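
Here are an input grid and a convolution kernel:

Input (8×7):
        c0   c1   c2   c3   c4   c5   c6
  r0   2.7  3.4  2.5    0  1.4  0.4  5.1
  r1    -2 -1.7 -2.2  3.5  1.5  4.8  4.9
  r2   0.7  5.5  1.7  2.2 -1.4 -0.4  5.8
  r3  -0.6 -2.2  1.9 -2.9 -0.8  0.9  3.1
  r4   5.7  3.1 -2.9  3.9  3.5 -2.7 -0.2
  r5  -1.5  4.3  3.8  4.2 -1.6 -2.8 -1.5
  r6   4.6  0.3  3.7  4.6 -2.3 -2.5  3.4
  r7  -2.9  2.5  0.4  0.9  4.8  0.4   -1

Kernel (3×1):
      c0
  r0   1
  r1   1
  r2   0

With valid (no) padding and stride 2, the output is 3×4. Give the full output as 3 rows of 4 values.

Output[0,0]: The receptive field on the input at this output position is [2.7 / -2 / 0.7]. Elementwise product with the kernel and sum: 2.7·1 + -2·1.

0.7 0.3 2.9 10
0.1 3.6 -2.2 8.9
4.2 0.9 1.9 -1.7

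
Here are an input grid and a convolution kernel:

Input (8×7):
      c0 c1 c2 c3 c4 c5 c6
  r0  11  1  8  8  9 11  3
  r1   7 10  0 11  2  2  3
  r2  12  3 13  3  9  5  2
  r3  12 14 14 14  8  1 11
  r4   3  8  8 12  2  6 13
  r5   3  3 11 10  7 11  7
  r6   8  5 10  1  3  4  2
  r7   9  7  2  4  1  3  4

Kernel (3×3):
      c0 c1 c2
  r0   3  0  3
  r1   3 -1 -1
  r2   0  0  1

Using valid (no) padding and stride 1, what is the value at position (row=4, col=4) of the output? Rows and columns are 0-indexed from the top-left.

The receptive field on the input at this output position is [2 6 13 / 7 11 7 / 3 4 2]. Elementwise product with the kernel and sum: 2·3 + 13·3 + 7·3 + 11·-1 + 7·-1 + 2·1.

50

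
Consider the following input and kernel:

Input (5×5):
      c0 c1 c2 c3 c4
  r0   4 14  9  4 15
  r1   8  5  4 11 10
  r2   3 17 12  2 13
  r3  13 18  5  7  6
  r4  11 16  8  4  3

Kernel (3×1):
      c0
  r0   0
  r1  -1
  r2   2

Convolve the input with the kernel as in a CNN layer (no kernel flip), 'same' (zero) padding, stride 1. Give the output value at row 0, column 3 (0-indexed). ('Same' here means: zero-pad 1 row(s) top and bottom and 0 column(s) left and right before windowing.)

18

The receptive field on the zero-padded input at this output position is [0 / 4 / 11]. Elementwise product with the kernel and sum: 4·-1 + 11·2.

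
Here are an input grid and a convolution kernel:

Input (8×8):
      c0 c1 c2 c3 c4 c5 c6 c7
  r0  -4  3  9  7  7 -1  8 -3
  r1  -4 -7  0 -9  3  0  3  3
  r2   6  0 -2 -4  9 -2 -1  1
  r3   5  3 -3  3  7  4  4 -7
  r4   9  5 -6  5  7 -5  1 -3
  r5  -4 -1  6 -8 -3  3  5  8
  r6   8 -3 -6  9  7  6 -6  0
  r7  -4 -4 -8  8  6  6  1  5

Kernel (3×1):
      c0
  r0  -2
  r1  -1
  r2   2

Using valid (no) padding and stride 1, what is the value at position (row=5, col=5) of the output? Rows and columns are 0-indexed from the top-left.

0

The receptive field on the input at this output position is [3 / 6 / 6]. Elementwise product with the kernel and sum: 3·-2 + 6·-1 + 6·2.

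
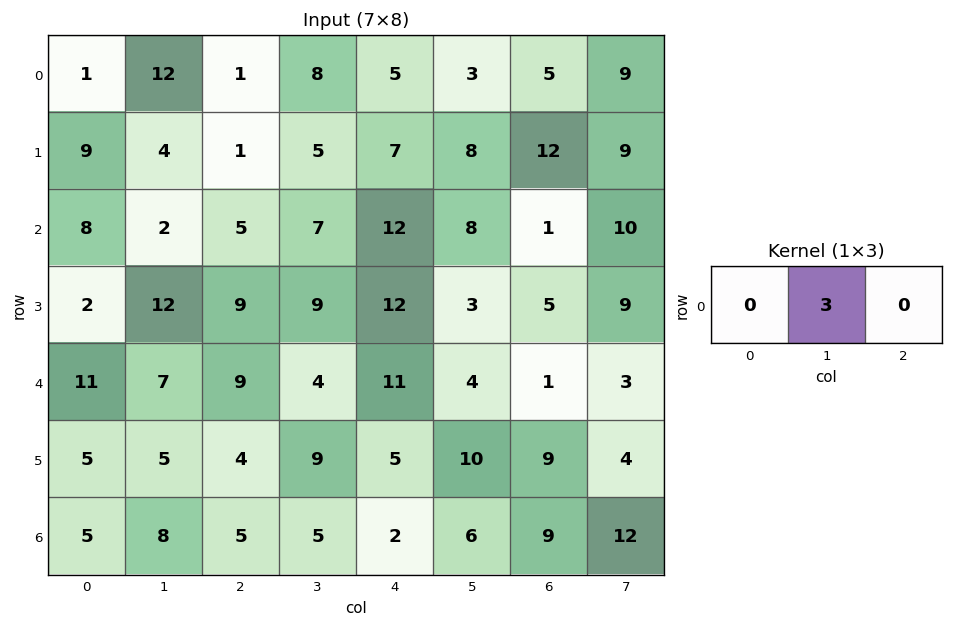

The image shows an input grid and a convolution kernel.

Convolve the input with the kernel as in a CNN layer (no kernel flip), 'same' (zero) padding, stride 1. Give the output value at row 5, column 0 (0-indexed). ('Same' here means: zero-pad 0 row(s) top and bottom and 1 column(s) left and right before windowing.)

15

The receptive field on the zero-padded input at this output position is [0 5 5]. Elementwise product with the kernel and sum: 5·3.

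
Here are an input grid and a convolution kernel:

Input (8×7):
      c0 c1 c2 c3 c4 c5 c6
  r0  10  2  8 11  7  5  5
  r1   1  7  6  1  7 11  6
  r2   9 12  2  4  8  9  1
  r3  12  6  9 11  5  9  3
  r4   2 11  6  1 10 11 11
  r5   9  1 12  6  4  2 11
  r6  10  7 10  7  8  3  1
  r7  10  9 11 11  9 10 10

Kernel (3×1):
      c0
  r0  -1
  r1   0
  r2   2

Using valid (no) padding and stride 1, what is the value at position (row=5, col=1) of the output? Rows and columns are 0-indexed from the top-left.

The receptive field on the input at this output position is [1 / 7 / 9]. Elementwise product with the kernel and sum: 1·-1 + 9·2.

17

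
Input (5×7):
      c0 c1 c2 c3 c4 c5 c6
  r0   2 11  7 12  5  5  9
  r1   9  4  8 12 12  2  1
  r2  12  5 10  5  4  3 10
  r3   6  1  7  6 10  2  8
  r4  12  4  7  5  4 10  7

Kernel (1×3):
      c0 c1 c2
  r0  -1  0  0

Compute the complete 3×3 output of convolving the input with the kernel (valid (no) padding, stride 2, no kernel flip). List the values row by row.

Output[0,0]: The receptive field on the input at this output position is [2 11 7]. Elementwise product with the kernel and sum: 2·-1.

-2 -7 -5
-12 -10 -4
-12 -7 -4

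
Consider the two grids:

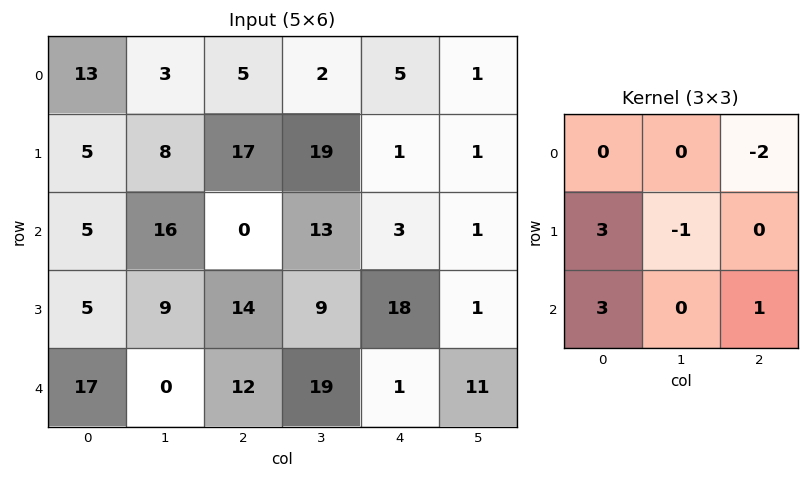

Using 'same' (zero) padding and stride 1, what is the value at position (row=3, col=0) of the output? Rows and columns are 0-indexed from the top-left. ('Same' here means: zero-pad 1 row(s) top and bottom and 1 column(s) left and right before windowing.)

The receptive field on the zero-padded input at this output position is [0 5 16 / 0 5 9 / 0 17 0]. Elementwise product with the kernel and sum: 16·-2 + 0·3 + 5·-1 + 0·3 + 0·1.

-37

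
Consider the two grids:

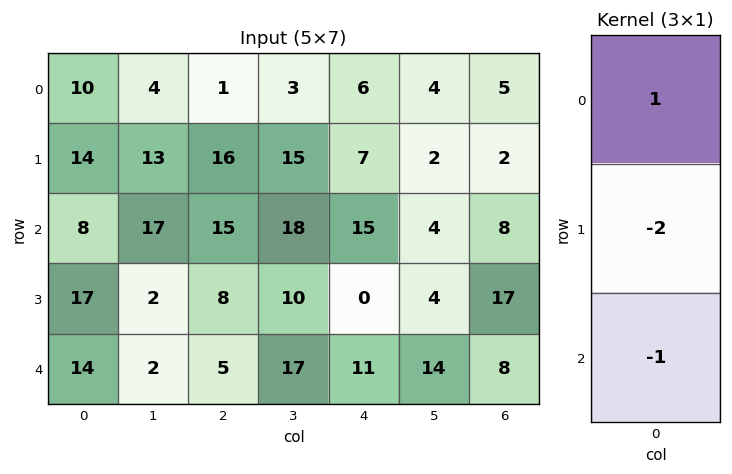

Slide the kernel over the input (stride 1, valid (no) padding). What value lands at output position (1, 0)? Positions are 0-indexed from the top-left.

-19

The receptive field on the input at this output position is [14 / 8 / 17]. Elementwise product with the kernel and sum: 14·1 + 8·-2 + 17·-1.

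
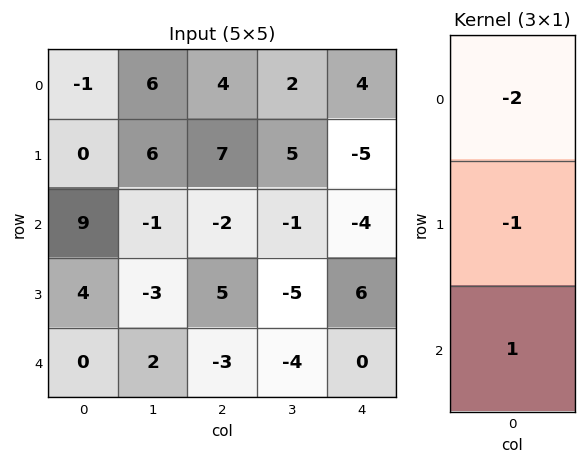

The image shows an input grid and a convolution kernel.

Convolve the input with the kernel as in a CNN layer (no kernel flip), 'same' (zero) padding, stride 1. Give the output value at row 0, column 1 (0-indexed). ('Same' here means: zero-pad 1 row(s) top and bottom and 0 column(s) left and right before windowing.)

0

The receptive field on the zero-padded input at this output position is [0 / 6 / 6]. Elementwise product with the kernel and sum: 0·-2 + 6·-1 + 6·1.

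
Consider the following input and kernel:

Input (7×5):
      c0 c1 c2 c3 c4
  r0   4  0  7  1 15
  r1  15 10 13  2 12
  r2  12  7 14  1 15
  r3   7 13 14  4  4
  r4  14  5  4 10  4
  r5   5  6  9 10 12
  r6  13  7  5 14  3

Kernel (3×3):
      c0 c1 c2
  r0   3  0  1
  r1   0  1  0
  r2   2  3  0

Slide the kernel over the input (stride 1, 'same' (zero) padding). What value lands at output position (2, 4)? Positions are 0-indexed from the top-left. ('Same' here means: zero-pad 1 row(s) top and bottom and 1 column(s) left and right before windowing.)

41

The receptive field on the zero-padded input at this output position is [2 12 0 / 1 15 0 / 4 4 0]. Elementwise product with the kernel and sum: 2·3 + 0·1 + 15·1 + 4·2 + 4·3.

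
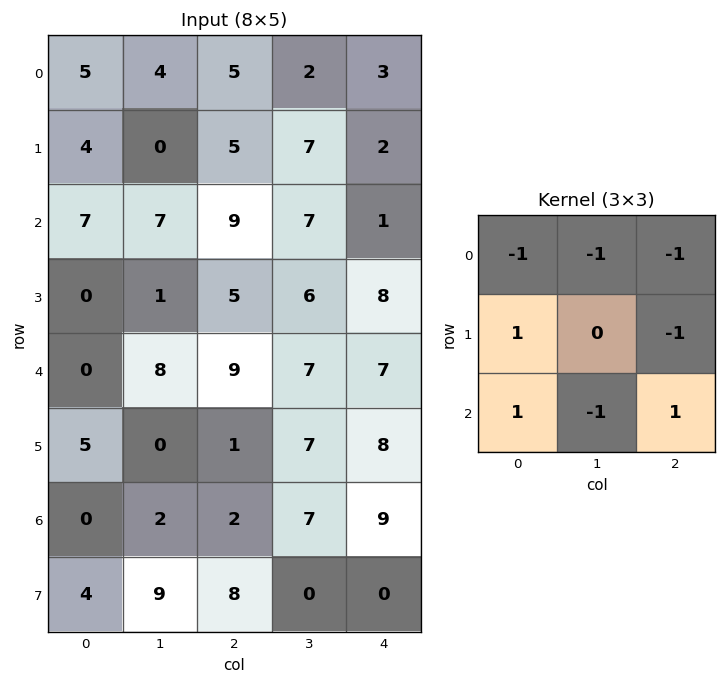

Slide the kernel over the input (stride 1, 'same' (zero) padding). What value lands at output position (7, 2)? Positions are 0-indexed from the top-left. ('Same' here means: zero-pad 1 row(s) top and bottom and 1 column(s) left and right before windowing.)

-2

The receptive field on the zero-padded input at this output position is [2 2 7 / 9 8 0 / 0 0 0]. Elementwise product with the kernel and sum: 2·-1 + 2·-1 + 7·-1 + 9·1 + 0·-1 + 0·1 + 0·-1 + 0·1.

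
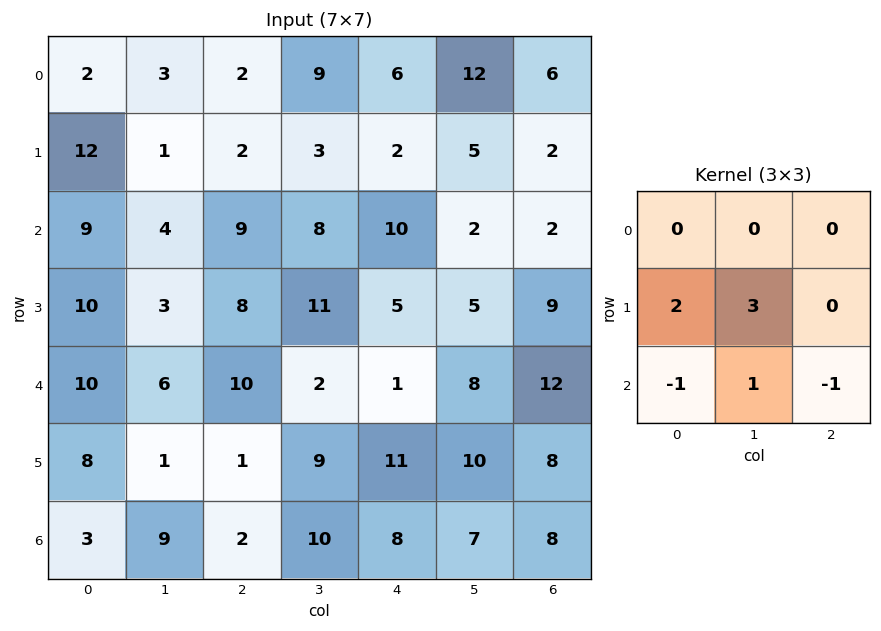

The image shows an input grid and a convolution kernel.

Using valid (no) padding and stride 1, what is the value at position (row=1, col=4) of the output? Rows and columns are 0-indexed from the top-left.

17

The receptive field on the input at this output position is [2 5 2 / 10 2 2 / 5 5 9]. Elementwise product with the kernel and sum: 10·2 + 2·3 + 5·-1 + 5·1 + 9·-1.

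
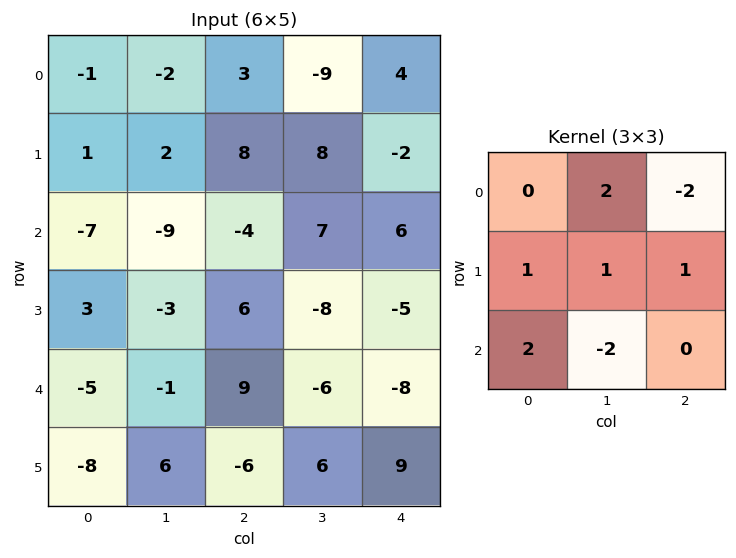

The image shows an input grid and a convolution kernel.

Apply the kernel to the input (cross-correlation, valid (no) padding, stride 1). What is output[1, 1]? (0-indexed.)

The receptive field on the input at this output position is [2 8 8 / -9 -4 7 / -3 6 -8]. Elementwise product with the kernel and sum: 8·2 + 8·-2 + -9·1 + -4·1 + 7·1 + -3·2 + 6·-2.

-24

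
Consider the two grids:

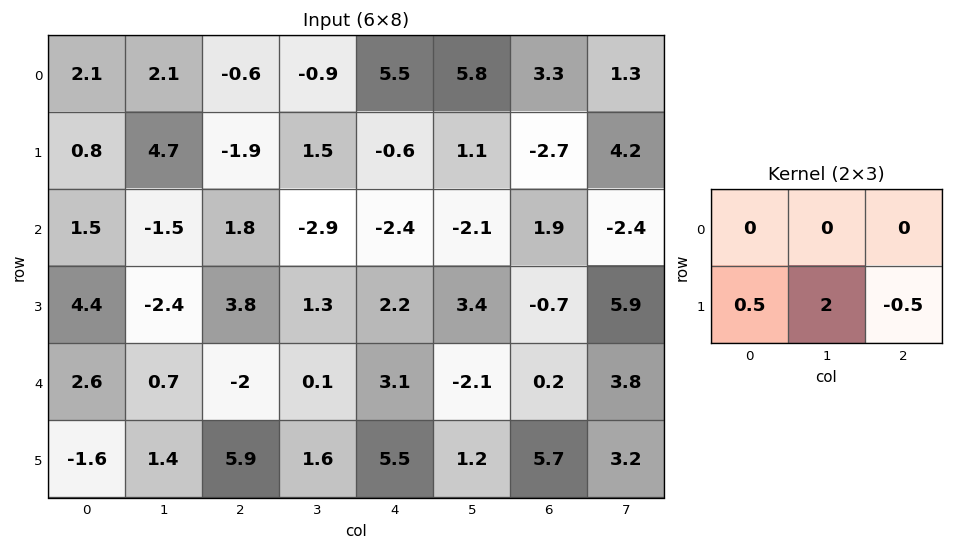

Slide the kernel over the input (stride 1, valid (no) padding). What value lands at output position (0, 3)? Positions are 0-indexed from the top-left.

The receptive field on the input at this output position is [-0.9 5.5 5.8 / 1.5 -0.6 1.1]. Elementwise product with the kernel and sum: 1.5·0.5 + -0.6·2 + 1.1·-0.5.

-1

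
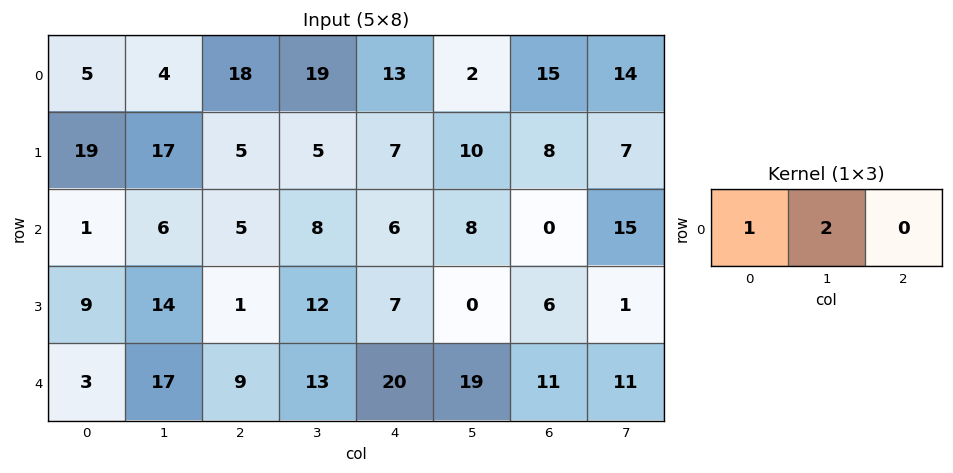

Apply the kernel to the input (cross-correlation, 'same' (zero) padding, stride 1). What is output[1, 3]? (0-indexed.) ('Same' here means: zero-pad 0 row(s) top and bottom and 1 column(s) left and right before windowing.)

The receptive field on the zero-padded input at this output position is [5 5 7]. Elementwise product with the kernel and sum: 5·1 + 5·2.

15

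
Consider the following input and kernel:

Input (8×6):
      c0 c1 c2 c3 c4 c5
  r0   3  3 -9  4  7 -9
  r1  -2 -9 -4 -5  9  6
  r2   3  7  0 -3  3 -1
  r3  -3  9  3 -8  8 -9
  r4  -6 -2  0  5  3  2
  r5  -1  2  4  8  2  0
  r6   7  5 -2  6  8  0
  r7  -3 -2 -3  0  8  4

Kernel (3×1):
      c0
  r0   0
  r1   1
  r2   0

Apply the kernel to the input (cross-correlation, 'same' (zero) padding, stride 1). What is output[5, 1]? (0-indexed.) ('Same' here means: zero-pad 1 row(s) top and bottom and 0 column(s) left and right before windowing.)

2

The receptive field on the zero-padded input at this output position is [-2 / 2 / 5]. Elementwise product with the kernel and sum: 2·1.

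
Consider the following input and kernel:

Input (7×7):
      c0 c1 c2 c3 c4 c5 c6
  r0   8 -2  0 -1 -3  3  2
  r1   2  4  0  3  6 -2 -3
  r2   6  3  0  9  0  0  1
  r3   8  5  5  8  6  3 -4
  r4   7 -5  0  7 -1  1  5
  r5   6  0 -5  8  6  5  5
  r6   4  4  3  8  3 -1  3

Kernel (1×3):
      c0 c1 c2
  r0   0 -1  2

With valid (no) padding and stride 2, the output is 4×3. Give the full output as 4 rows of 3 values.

2 -5 1
-3 -9 2
5 -9 9
2 -2 7

Output[0,0]: The receptive field on the input at this output position is [8 -2 0]. Elementwise product with the kernel and sum: -2·-1 + 0·2.
Output[0,1]: The receptive field on the input at this output position is [0 -1 -3]. Elementwise product with the kernel and sum: -1·-1 + -3·2.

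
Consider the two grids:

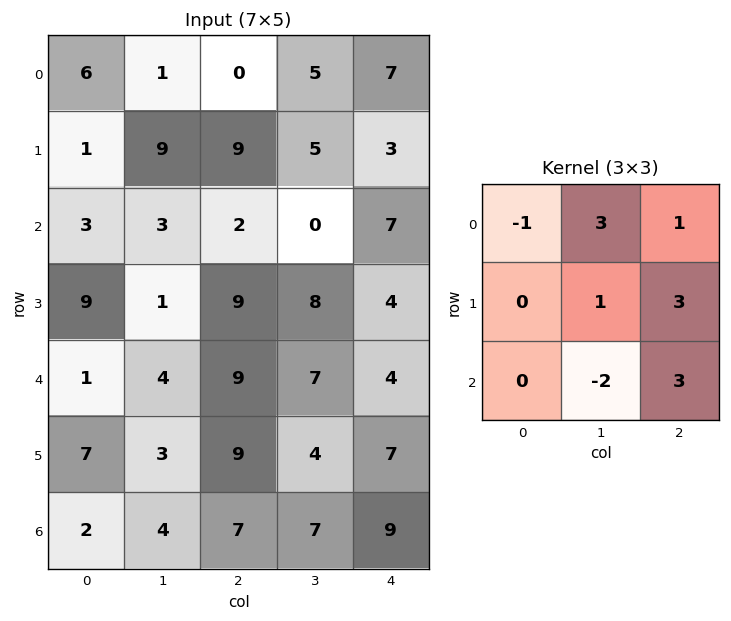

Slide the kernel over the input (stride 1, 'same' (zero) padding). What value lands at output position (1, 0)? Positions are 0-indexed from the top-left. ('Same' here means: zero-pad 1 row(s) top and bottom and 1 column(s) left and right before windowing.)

50

The receptive field on the zero-padded input at this output position is [0 6 1 / 0 1 9 / 0 3 3]. Elementwise product with the kernel and sum: 0·-1 + 6·3 + 1·1 + 1·1 + 9·3 + 3·-2 + 3·3.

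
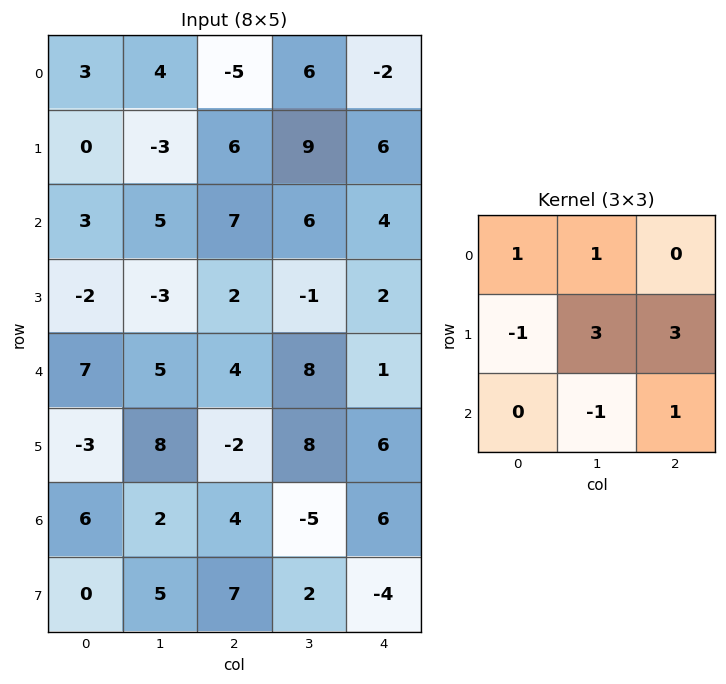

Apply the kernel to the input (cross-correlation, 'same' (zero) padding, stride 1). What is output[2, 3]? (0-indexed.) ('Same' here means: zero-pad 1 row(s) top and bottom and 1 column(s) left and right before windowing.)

41

The receptive field on the zero-padded input at this output position is [6 9 6 / 7 6 4 / 2 -1 2]. Elementwise product with the kernel and sum: 6·1 + 9·1 + 7·-1 + 6·3 + 4·3 + -1·-1 + 2·1.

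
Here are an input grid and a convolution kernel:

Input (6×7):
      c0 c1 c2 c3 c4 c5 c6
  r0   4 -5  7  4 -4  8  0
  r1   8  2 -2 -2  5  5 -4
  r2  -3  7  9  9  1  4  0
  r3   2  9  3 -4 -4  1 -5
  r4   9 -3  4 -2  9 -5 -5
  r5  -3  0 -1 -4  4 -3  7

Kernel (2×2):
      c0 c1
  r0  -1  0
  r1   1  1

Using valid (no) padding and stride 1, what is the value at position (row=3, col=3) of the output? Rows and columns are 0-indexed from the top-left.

11

The receptive field on the input at this output position is [-4 -4 / -2 9]. Elementwise product with the kernel and sum: -4·-1 + -2·1 + 9·1.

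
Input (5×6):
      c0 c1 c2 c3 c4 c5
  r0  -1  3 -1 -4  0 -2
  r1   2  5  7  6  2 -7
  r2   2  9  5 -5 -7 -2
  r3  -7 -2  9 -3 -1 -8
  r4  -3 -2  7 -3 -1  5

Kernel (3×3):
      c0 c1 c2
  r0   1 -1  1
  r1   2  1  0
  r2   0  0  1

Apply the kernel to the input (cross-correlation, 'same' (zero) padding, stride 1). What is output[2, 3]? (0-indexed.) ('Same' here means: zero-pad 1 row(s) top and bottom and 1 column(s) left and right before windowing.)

7

The receptive field on the zero-padded input at this output position is [7 6 2 / 5 -5 -7 / 9 -3 -1]. Elementwise product with the kernel and sum: 7·1 + 6·-1 + 2·1 + 5·2 + -5·1 + -1·1.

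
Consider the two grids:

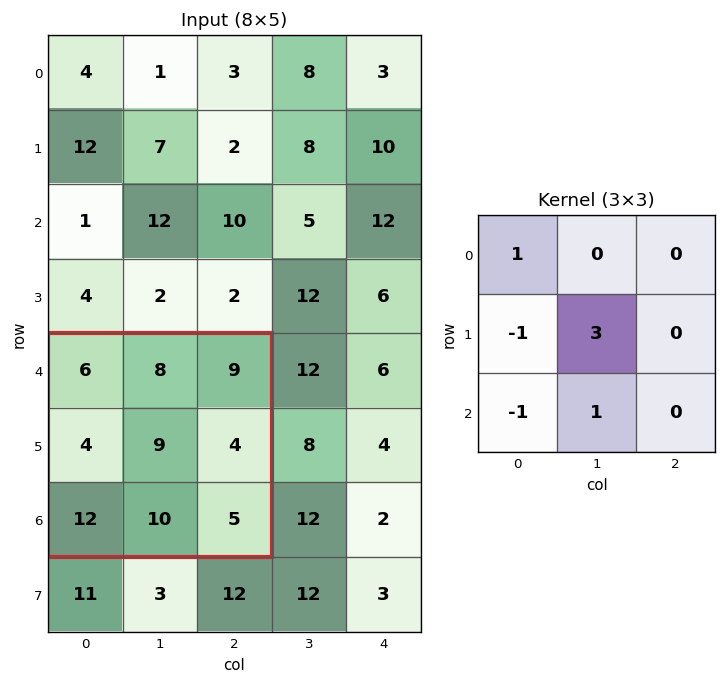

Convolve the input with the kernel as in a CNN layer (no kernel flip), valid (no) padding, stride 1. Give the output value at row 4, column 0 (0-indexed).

The receptive field on the input at this output position is [6 8 9 / 4 9 4 / 12 10 5]. Elementwise product with the kernel and sum: 6·1 + 4·-1 + 9·3 + 12·-1 + 10·1.

27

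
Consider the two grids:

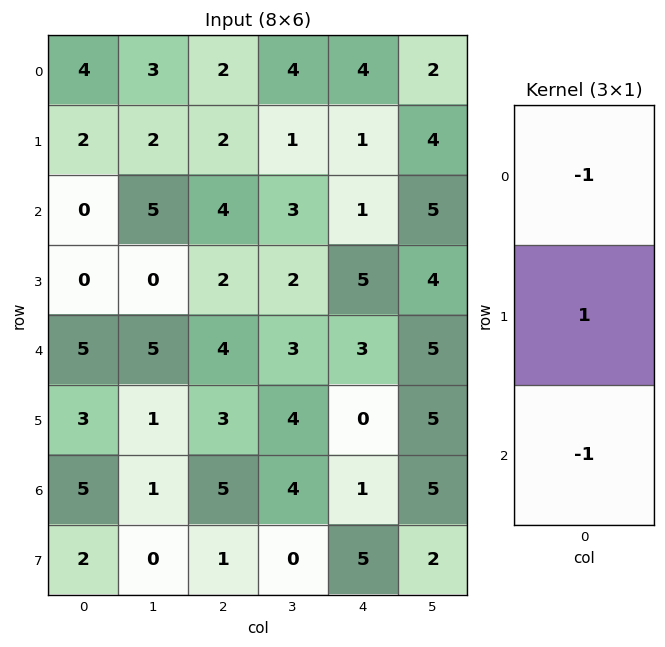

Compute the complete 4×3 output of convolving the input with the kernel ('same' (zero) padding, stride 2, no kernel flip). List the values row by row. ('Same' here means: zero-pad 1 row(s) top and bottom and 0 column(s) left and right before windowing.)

2 0 3
-2 0 -5
2 -1 -2
0 1 -4

Output[0,0]: The receptive field on the zero-padded input at this output position is [0 / 4 / 2]. Elementwise product with the kernel and sum: 0·-1 + 4·1 + 2·-1.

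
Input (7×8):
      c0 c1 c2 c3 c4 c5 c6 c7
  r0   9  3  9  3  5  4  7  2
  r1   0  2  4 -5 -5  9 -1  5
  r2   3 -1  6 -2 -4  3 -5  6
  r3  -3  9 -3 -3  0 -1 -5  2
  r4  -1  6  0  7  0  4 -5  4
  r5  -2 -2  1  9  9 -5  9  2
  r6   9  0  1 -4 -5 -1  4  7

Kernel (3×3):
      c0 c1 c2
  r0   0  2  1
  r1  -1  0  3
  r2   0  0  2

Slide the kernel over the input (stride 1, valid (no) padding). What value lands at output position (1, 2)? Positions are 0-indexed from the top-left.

-33

The receptive field on the input at this output position is [4 -5 -5 / 6 -2 -4 / -3 -3 0]. Elementwise product with the kernel and sum: -5·2 + -5·1 + 6·-1 + -4·3 + 0·2.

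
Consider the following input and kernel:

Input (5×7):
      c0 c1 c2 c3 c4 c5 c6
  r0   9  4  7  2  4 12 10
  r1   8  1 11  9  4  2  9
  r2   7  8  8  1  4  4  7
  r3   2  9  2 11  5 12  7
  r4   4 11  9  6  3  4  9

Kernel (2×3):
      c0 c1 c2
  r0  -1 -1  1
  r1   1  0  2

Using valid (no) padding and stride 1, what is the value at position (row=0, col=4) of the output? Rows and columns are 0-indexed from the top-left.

16

The receptive field on the input at this output position is [4 12 10 / 4 2 9]. Elementwise product with the kernel and sum: 4·-1 + 12·-1 + 10·1 + 4·1 + 9·2.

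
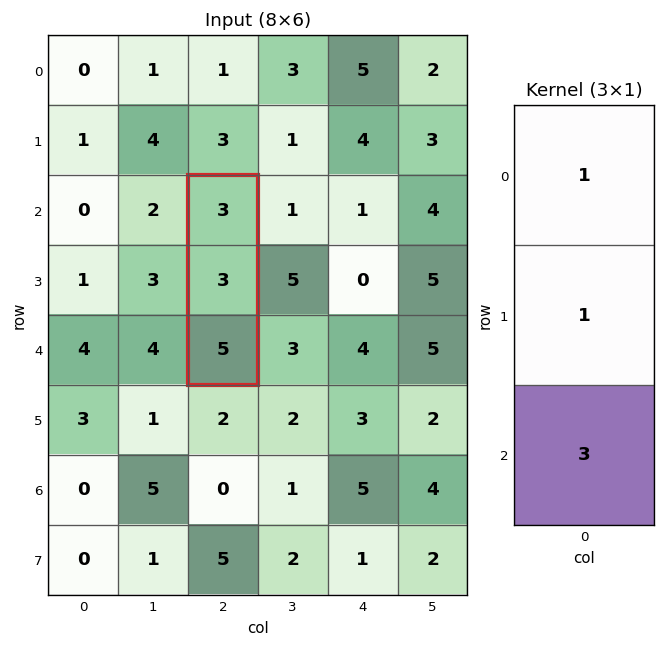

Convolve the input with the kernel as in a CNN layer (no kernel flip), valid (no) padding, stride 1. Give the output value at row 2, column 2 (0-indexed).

The receptive field on the input at this output position is [3 / 3 / 5]. Elementwise product with the kernel and sum: 3·1 + 3·1 + 5·3.

21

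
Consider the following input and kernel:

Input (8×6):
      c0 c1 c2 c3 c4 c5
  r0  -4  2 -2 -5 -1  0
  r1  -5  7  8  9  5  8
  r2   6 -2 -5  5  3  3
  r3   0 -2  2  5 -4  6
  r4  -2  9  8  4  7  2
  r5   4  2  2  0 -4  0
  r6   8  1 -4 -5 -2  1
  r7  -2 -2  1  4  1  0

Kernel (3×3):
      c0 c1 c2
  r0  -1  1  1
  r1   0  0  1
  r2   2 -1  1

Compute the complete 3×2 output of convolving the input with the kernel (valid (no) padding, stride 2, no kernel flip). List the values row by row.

21 -11
-16 28
32 -6

Output[0,0]: The receptive field on the input at this output position is [-4 2 -2 / -5 7 8 / 6 -2 -5]. Elementwise product with the kernel and sum: -4·-1 + 2·1 + -2·1 + 8·1 + 6·2 + -2·-1 + -5·1.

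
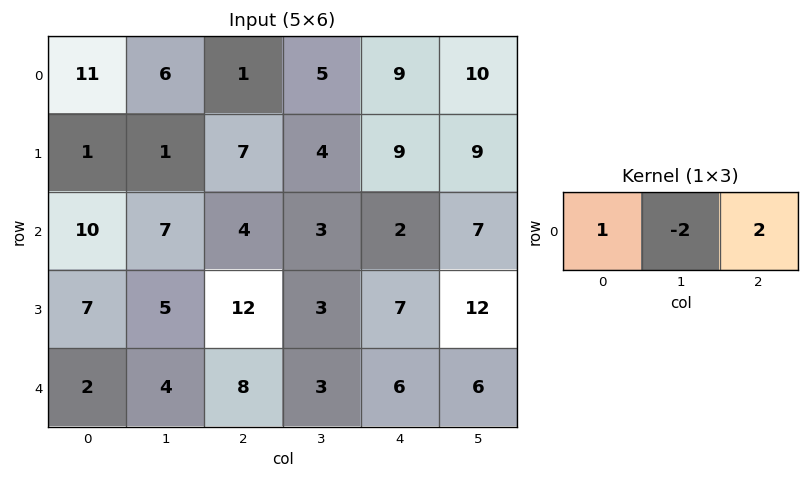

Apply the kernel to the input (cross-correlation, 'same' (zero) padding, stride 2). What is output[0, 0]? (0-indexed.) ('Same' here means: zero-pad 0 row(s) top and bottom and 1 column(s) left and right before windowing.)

The receptive field on the zero-padded input at this output position is [0 11 6]. Elementwise product with the kernel and sum: 0·1 + 11·-2 + 6·2.

-10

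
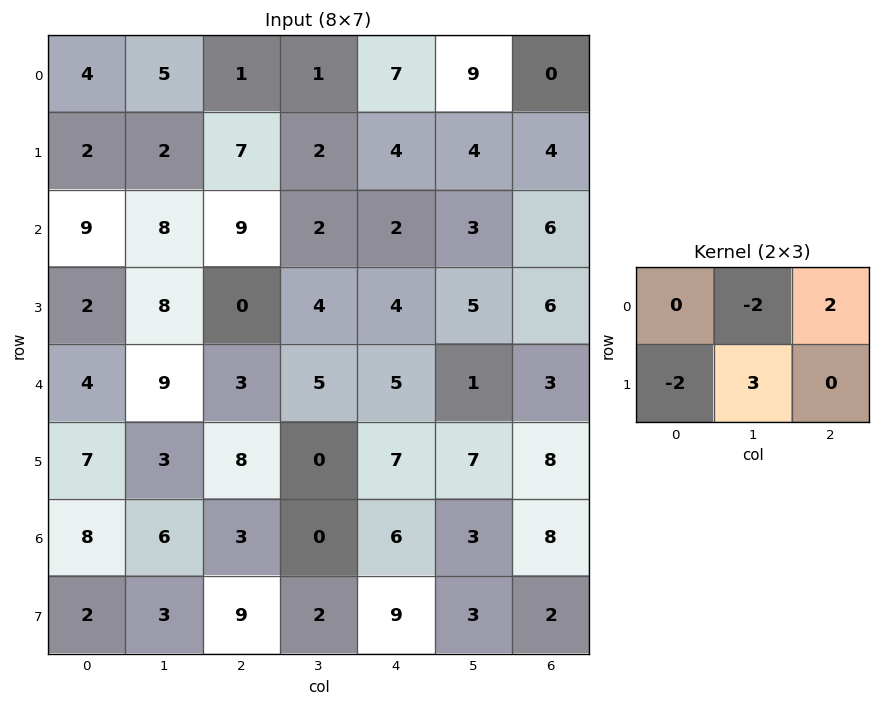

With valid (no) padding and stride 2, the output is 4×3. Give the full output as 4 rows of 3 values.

Output[0,0]: The receptive field on the input at this output position is [4 5 1 / 2 2 7]. Elementwise product with the kernel and sum: 5·-2 + 1·2 + 2·-2 + 2·3.

-6 4 -14
22 12 13
-17 -16 11
-1 0 1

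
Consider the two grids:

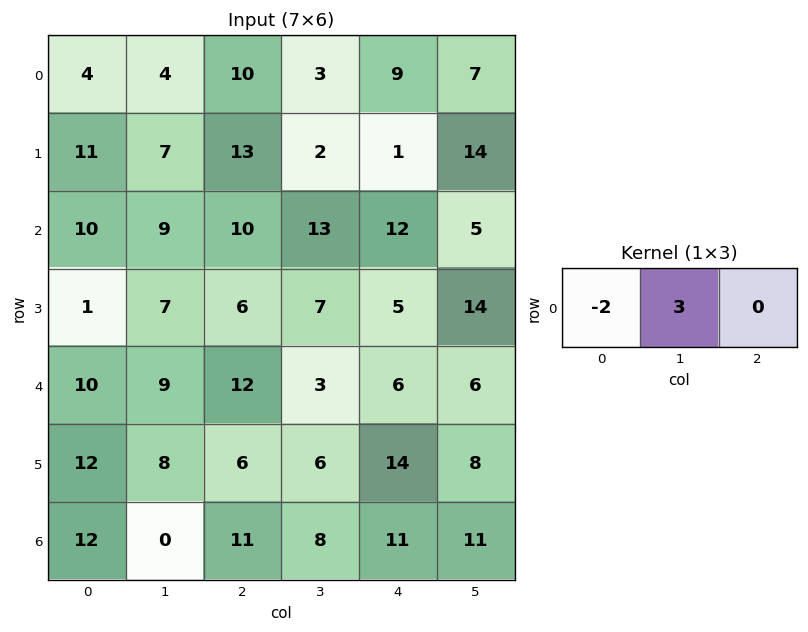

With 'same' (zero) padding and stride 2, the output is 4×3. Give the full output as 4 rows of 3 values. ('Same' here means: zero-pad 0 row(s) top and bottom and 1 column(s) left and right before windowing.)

12 22 21
30 12 10
30 18 12
36 33 17

Output[0,0]: The receptive field on the zero-padded input at this output position is [0 4 4]. Elementwise product with the kernel and sum: 0·-2 + 4·3.
Output[0,1]: The receptive field on the zero-padded input at this output position is [4 10 3]. Elementwise product with the kernel and sum: 4·-2 + 10·3.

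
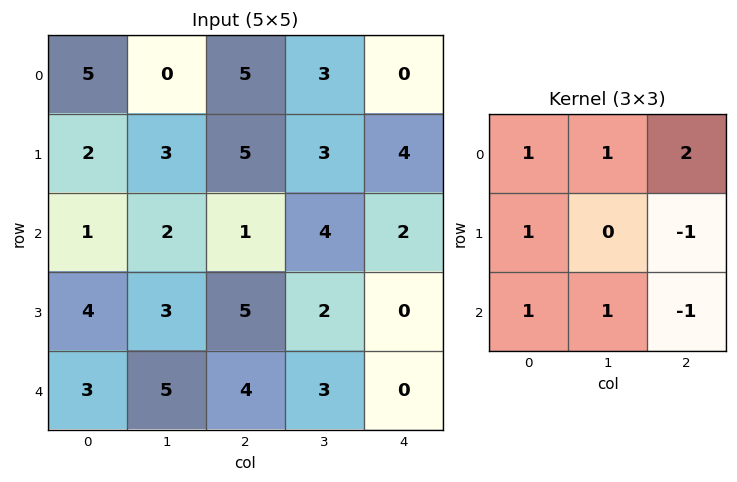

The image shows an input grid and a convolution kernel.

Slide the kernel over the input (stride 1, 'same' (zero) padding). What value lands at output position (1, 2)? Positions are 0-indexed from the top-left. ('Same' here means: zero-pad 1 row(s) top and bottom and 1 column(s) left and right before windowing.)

10

The receptive field on the zero-padded input at this output position is [0 5 3 / 3 5 3 / 2 1 4]. Elementwise product with the kernel and sum: 0·1 + 5·1 + 3·2 + 3·1 + 3·-1 + 2·1 + 1·1 + 4·-1.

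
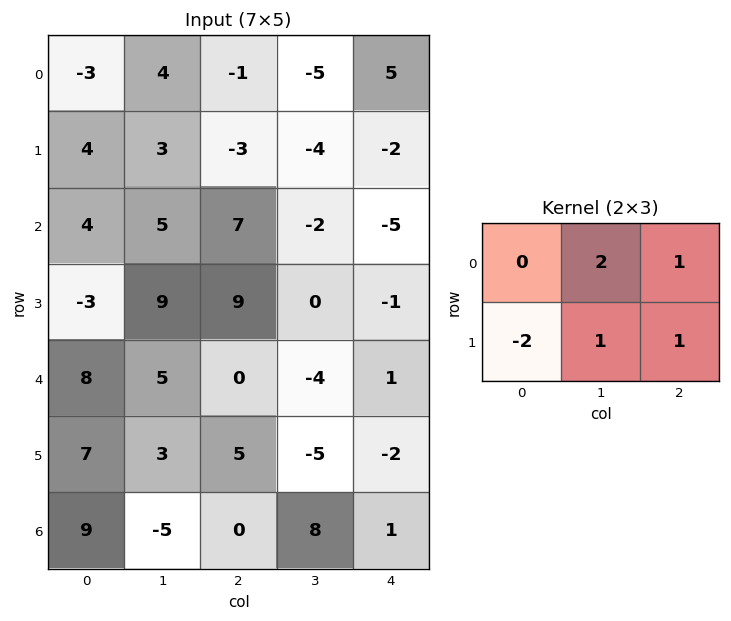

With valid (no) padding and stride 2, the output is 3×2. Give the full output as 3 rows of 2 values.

-1 -5
41 -28
4 -24

Output[0,0]: The receptive field on the input at this output position is [-3 4 -1 / 4 3 -3]. Elementwise product with the kernel and sum: 4·2 + -1·1 + 4·-2 + 3·1 + -3·1.
Output[0,1]: The receptive field on the input at this output position is [-1 -5 5 / -3 -4 -2]. Elementwise product with the kernel and sum: -5·2 + 5·1 + -3·-2 + -4·1 + -2·1.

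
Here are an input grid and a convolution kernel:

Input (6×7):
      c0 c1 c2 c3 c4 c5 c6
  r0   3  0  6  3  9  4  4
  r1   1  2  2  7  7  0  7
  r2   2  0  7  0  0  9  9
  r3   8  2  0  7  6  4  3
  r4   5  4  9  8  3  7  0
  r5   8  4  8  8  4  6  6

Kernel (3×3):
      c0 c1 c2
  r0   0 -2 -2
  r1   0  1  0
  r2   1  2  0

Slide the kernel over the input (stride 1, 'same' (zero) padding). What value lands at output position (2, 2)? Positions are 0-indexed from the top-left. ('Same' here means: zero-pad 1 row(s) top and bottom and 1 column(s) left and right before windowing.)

-9

The receptive field on the zero-padded input at this output position is [2 2 7 / 0 7 0 / 2 0 7]. Elementwise product with the kernel and sum: 2·-2 + 7·-2 + 7·1 + 2·1 + 0·2.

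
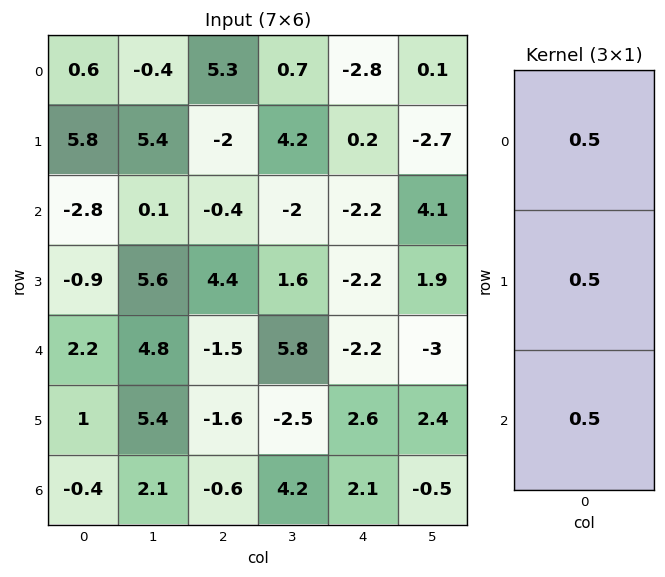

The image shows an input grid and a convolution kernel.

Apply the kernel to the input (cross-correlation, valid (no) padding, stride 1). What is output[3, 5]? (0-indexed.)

0.65

The receptive field on the input at this output position is [1.9 / -3 / 2.4]. Elementwise product with the kernel and sum: 1.9·0.5 + -3·0.5 + 2.4·0.5.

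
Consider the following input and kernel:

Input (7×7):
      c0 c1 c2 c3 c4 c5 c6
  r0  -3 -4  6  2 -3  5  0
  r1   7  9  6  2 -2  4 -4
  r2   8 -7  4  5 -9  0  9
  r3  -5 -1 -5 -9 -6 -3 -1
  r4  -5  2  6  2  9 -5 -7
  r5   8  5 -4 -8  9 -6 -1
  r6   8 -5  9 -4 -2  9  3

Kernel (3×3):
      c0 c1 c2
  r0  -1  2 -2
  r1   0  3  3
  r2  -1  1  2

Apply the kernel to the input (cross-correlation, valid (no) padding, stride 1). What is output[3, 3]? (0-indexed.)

20

The receptive field on the input at this output position is [-9 -6 -3 / 2 9 -5 / -8 9 -6]. Elementwise product with the kernel and sum: -9·-1 + -6·2 + -3·-2 + 9·3 + -5·3 + -8·-1 + 9·1 + -6·2.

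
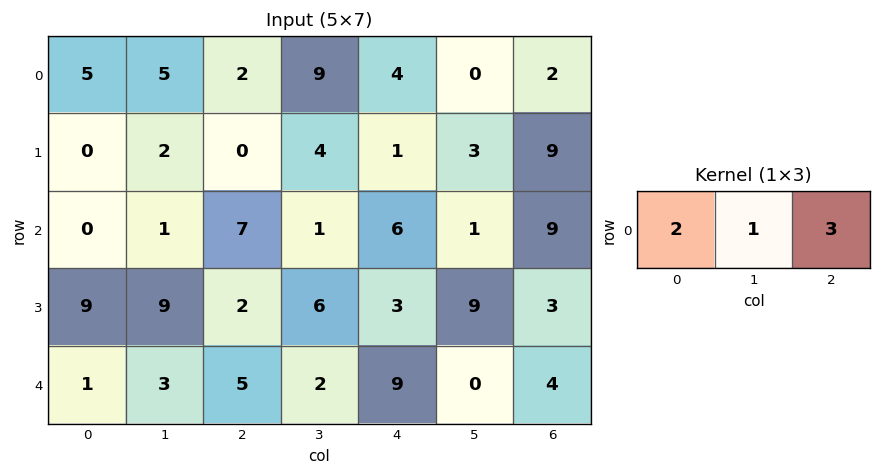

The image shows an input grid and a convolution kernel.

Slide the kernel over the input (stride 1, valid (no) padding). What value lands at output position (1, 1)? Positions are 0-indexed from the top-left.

The receptive field on the input at this output position is [2 0 4]. Elementwise product with the kernel and sum: 2·2 + 0·1 + 4·3.

16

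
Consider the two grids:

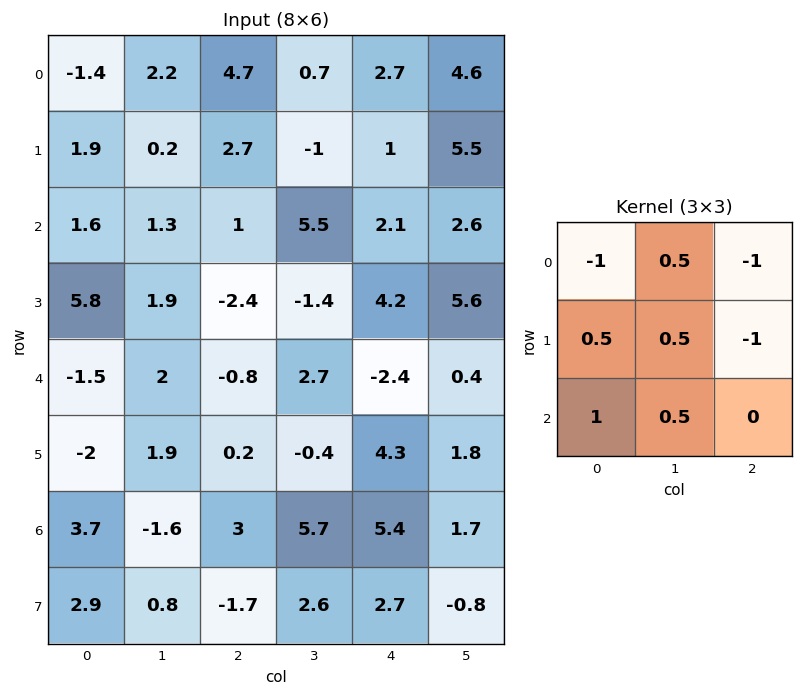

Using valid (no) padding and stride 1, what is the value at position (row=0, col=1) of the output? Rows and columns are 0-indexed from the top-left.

3.7

The receptive field on the input at this output position is [2.2 4.7 0.7 / 0.2 2.7 -1 / 1.3 1 5.5]. Elementwise product with the kernel and sum: 2.2·-1 + 4.7·0.5 + 0.7·-1 + 0.2·0.5 + 2.7·0.5 + -1·-1 + 1.3·1 + 1·0.5.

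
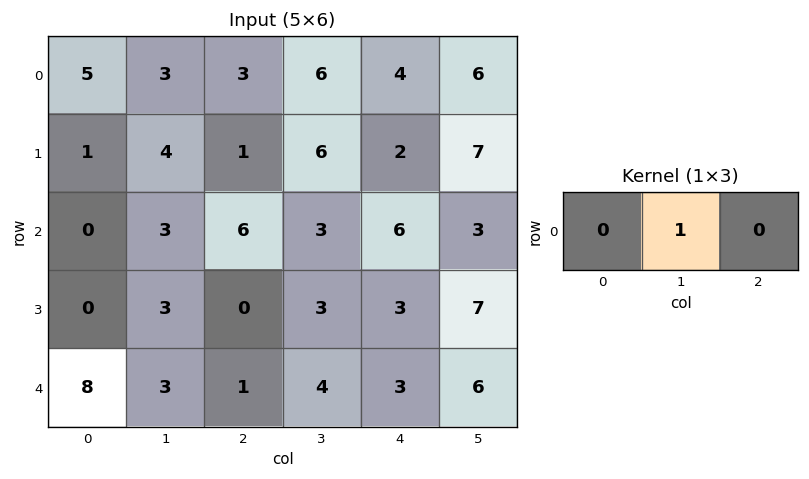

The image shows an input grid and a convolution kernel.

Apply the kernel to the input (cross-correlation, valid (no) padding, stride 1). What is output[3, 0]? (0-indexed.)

The receptive field on the input at this output position is [0 3 0]. Elementwise product with the kernel and sum: 3·1.

3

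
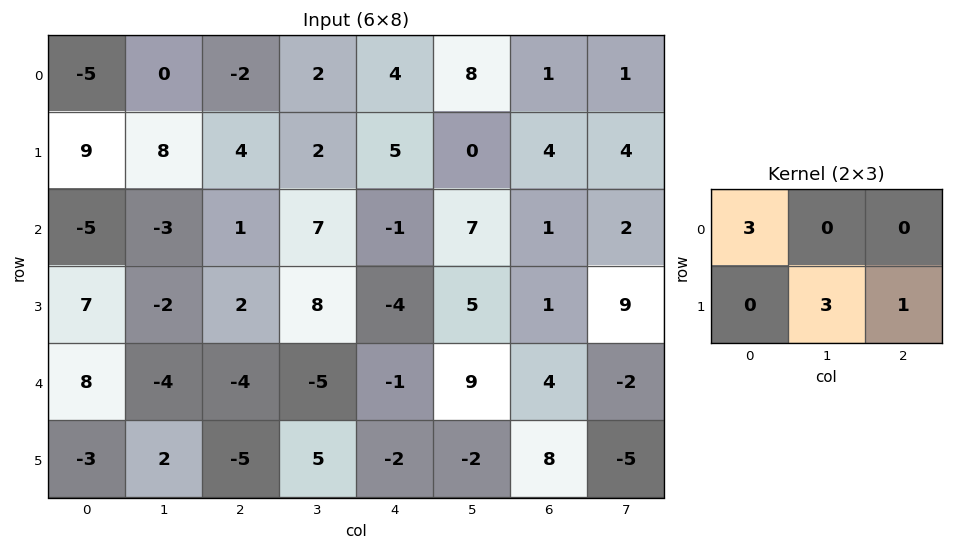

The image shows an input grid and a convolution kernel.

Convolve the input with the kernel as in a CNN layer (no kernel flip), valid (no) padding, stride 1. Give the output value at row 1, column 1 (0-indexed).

34

The receptive field on the input at this output position is [8 4 2 / -3 1 7]. Elementwise product with the kernel and sum: 8·3 + 1·3 + 7·1.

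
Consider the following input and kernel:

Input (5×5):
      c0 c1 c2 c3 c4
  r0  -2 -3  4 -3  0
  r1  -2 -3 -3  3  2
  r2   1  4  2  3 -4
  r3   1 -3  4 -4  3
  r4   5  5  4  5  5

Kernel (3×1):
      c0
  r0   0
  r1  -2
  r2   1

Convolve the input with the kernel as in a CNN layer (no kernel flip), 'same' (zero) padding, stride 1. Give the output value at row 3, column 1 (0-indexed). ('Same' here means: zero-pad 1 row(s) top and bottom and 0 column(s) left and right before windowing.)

11

The receptive field on the zero-padded input at this output position is [4 / -3 / 5]. Elementwise product with the kernel and sum: -3·-2 + 5·1.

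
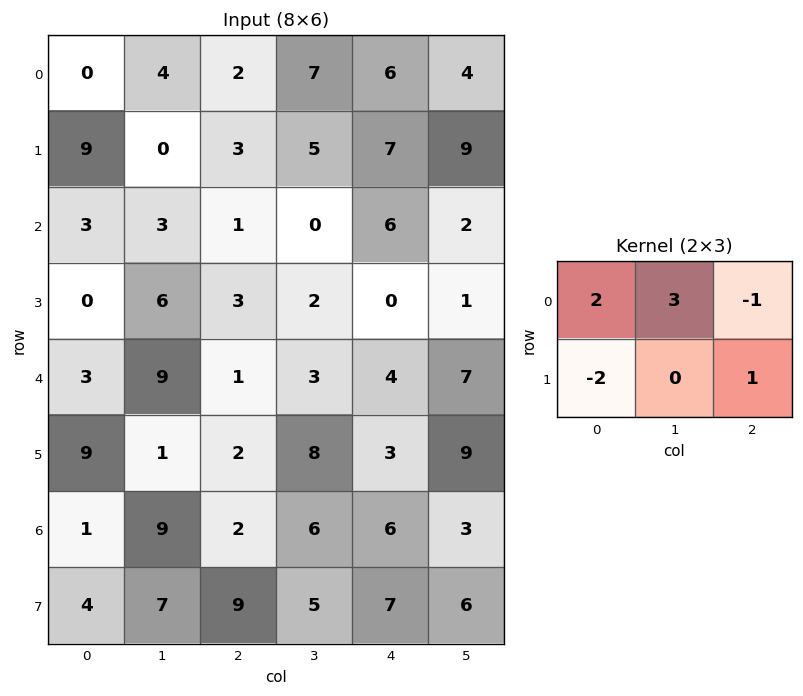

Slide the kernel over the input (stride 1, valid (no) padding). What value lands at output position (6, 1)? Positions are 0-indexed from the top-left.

9

The receptive field on the input at this output position is [9 2 6 / 7 9 5]. Elementwise product with the kernel and sum: 9·2 + 2·3 + 6·-1 + 7·-2 + 5·1.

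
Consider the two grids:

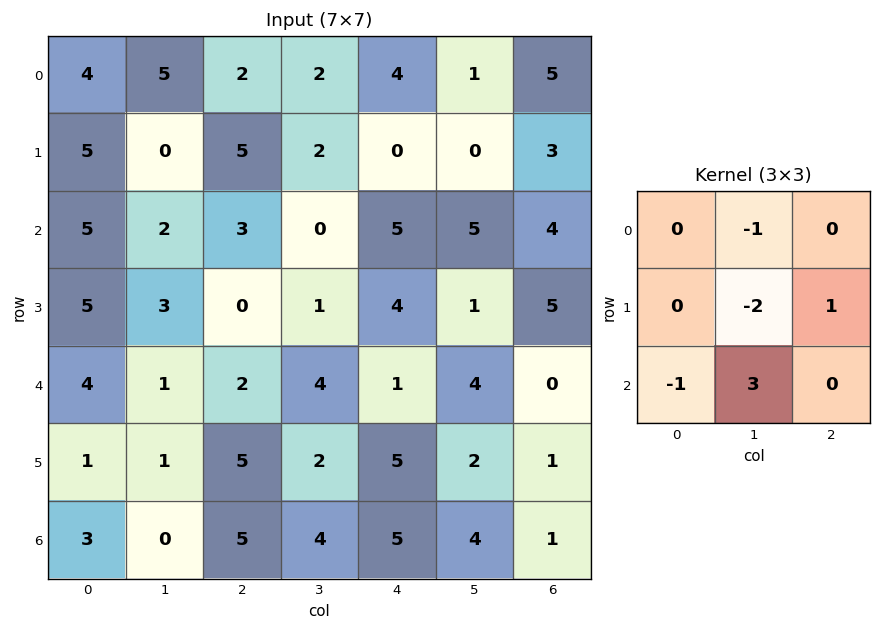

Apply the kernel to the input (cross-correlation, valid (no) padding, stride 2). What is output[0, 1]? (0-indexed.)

The receptive field on the input at this output position is [2 2 4 / 5 2 0 / 3 0 5]. Elementwise product with the kernel and sum: 2·-1 + 2·-2 + 0·1 + 3·-1 + 0·3.

-9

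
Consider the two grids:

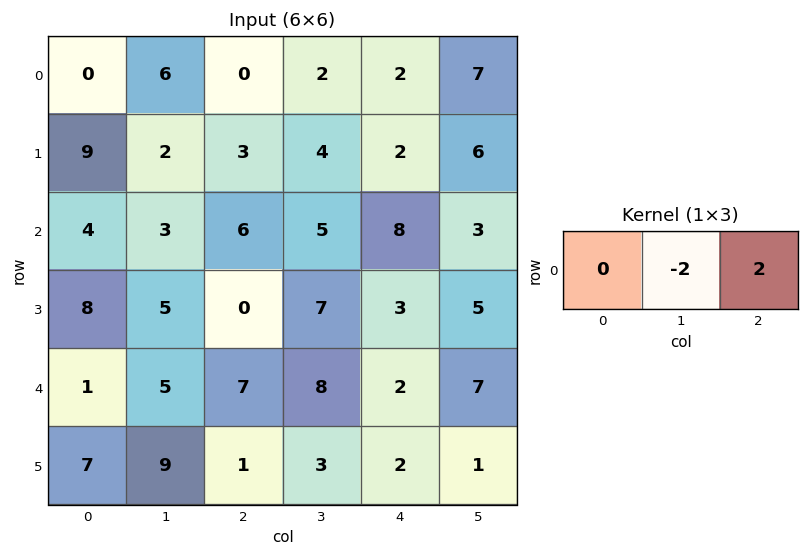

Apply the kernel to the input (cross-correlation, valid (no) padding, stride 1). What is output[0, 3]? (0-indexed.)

10

The receptive field on the input at this output position is [2 2 7]. Elementwise product with the kernel and sum: 2·-2 + 7·2.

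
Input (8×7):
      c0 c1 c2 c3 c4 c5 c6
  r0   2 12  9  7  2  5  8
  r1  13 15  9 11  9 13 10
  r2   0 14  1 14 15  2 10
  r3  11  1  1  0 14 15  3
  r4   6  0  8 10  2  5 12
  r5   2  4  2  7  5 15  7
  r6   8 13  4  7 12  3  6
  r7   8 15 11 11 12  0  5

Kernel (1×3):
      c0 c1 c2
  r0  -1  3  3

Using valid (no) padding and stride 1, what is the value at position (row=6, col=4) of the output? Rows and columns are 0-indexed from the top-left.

15

The receptive field on the input at this output position is [12 3 6]. Elementwise product with the kernel and sum: 12·-1 + 3·3 + 6·3.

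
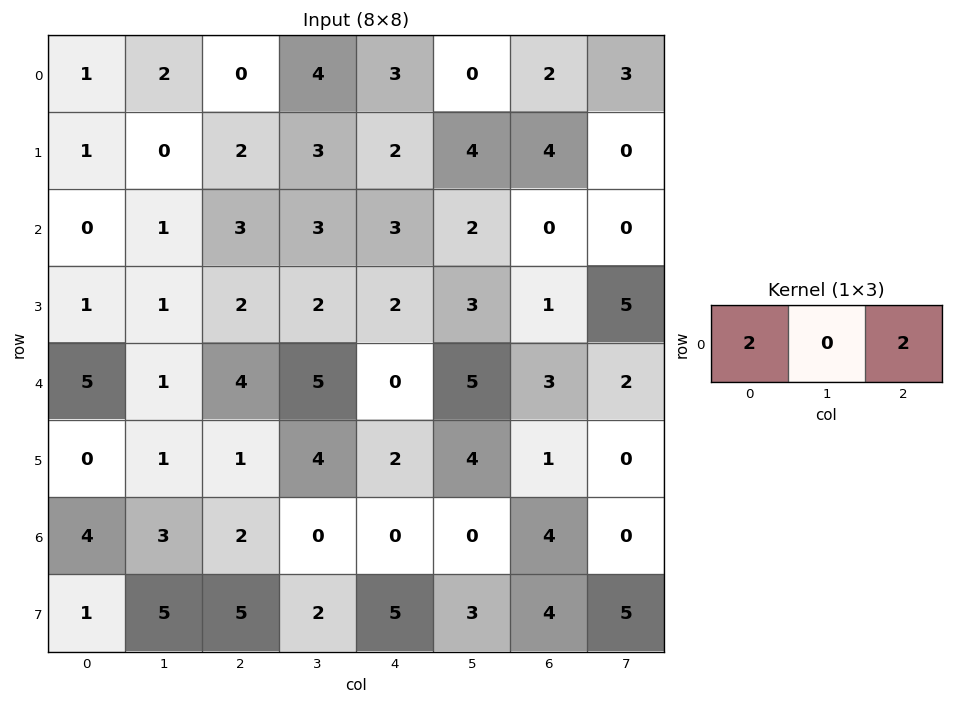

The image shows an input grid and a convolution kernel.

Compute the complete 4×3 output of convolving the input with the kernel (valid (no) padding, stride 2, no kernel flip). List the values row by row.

Output[0,0]: The receptive field on the input at this output position is [1 2 0]. Elementwise product with the kernel and sum: 1·2 + 0·2.

2 6 10
6 12 6
18 8 6
12 4 8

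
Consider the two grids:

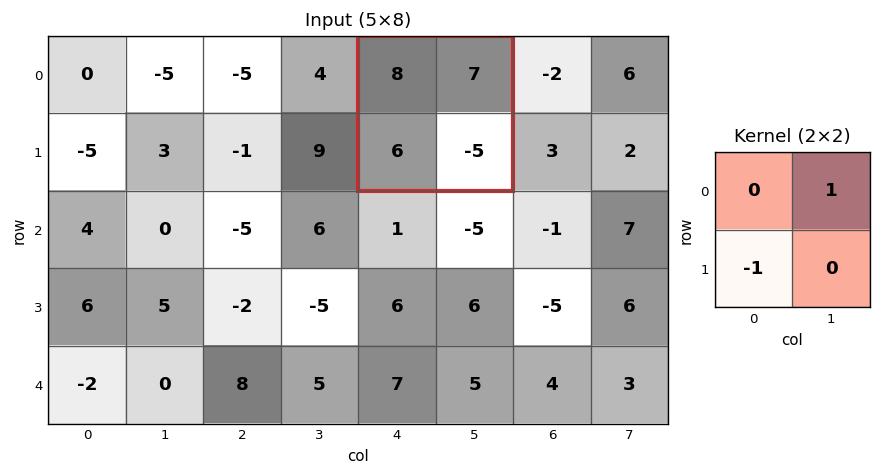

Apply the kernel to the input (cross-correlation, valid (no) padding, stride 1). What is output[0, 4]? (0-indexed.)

1

The receptive field on the input at this output position is [8 7 / 6 -5]. Elementwise product with the kernel and sum: 7·1 + 6·-1.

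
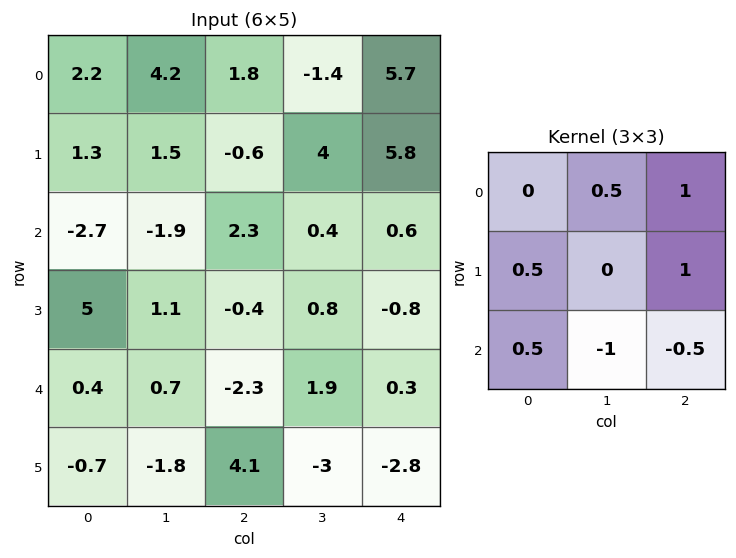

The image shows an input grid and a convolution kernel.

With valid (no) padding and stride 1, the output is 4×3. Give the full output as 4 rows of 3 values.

Output[0,0]: The receptive field on the input at this output position is [2.2 4.2 1.8 / 1.3 1.5 -0.6 / -2.7 -1.9 2.3]. Elementwise product with the kernel and sum: 4.2·0.5 + 1.8·1 + 1.3·0.5 + -0.6·1 + -2.7·0.5 + -1.9·-1 + 2.3·-0.5.
Output[0,1]: The receptive field on the input at this output position is [4.2 1.8 -1.4 / 1.5 -0.6 4 / -1.9 2.3 0.4]. Elementwise product with the kernel and sum: 1.8·0.5 + -1.4·1 + 1.5·0.5 + 4·1 + -1.9·0.5 + 2.3·-1 + 0.4·-0.5.

3.35 0.8 10.95
2.7 3.7 8.95
4.1 4.6 -3.4
-2.55 -0.65 5.2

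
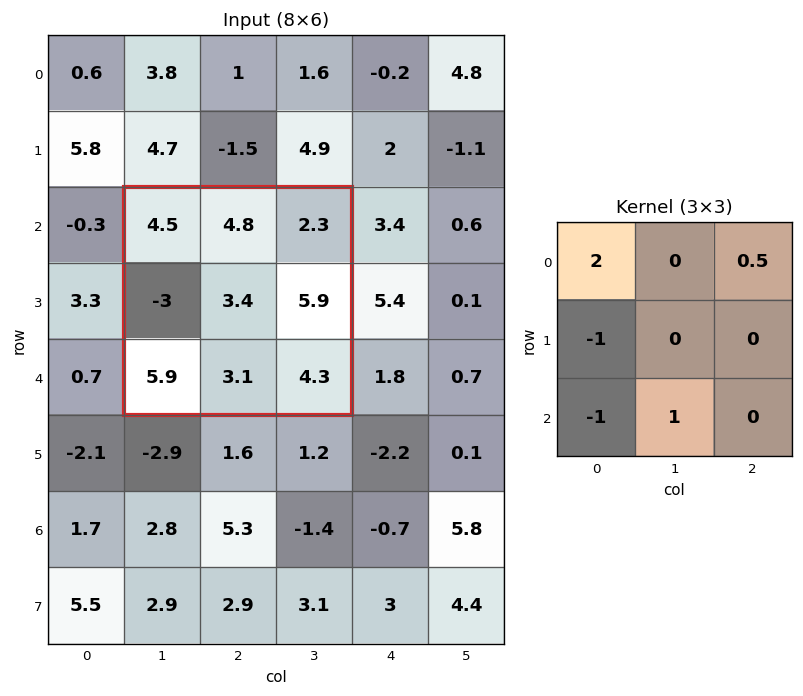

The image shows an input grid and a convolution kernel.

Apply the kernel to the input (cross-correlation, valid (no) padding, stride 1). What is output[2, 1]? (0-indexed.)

The receptive field on the input at this output position is [4.5 4.8 2.3 / -3 3.4 5.9 / 5.9 3.1 4.3]. Elementwise product with the kernel and sum: 4.5·2 + 2.3·0.5 + -3·-1 + 5.9·-1 + 3.1·1.

10.35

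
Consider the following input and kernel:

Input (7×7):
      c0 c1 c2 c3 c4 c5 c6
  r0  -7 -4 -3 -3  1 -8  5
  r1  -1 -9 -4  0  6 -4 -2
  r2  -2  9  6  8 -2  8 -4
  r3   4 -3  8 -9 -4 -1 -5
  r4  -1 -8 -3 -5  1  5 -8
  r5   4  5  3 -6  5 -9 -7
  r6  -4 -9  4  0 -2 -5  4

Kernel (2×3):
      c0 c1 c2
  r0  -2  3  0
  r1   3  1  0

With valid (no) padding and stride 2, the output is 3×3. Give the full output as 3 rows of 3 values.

-10 -15 -12
40 27 15
-5 -6 19

Output[0,0]: The receptive field on the input at this output position is [-7 -4 -3 / -1 -9 -4]. Elementwise product with the kernel and sum: -7·-2 + -4·3 + -1·3 + -9·1.
Output[0,1]: The receptive field on the input at this output position is [-3 -3 1 / -4 0 6]. Elementwise product with the kernel and sum: -3·-2 + -3·3 + -4·3 + 0·1.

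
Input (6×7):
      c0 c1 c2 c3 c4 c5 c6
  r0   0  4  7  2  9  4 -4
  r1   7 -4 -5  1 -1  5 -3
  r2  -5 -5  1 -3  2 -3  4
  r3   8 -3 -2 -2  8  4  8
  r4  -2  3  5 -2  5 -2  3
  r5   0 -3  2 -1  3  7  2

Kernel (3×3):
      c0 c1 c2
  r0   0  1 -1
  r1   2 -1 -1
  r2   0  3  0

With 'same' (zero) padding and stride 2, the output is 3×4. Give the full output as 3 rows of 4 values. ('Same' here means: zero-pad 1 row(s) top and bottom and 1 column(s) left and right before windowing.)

Output[0,0]: The receptive field on the zero-padded input at this output position is [0 0 0 / 0 0 4 / 0 7 -4]. Elementwise product with the kernel and sum: 0·1 + 0·-1 + 0·2 + 0·-1 + 4·-1 + 7·3.

17 -16 -12 3
45 -20 13 11
10 9 6 7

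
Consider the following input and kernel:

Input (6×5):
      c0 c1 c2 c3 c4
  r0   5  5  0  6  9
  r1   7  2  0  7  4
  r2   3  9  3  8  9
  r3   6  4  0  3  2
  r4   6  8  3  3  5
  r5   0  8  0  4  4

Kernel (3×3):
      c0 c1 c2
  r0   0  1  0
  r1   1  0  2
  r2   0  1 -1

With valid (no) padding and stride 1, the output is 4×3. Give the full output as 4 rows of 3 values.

Output[0,0]: The receptive field on the input at this output position is [5 5 0 / 7 2 0 / 3 9 3]. Elementwise product with the kernel and sum: 5·1 + 7·1 + 0·2 + 9·1 + 3·-1.
Output[0,1]: The receptive field on the input at this output position is [5 0 6 / 2 0 7 / 9 3 8]. Elementwise product with the kernel and sum: 0·1 + 2·1 + 7·2 + 3·1 + 8·-1.

18 11 13
15 22 29
20 13 10
24 10 16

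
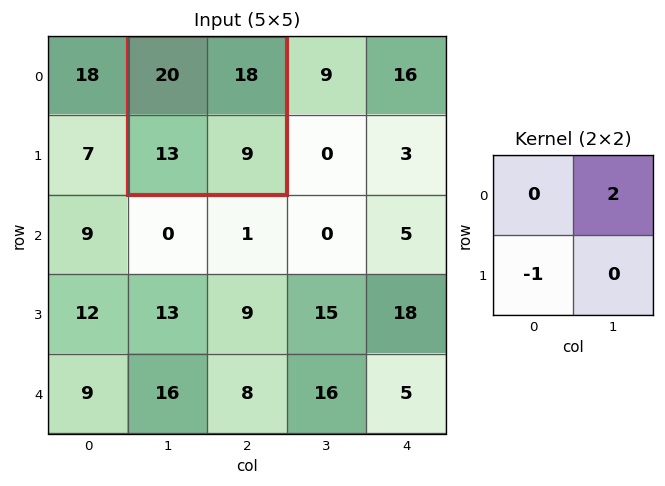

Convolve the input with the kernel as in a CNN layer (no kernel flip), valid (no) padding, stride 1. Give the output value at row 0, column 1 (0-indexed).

23

The receptive field on the input at this output position is [20 18 / 13 9]. Elementwise product with the kernel and sum: 18·2 + 13·-1.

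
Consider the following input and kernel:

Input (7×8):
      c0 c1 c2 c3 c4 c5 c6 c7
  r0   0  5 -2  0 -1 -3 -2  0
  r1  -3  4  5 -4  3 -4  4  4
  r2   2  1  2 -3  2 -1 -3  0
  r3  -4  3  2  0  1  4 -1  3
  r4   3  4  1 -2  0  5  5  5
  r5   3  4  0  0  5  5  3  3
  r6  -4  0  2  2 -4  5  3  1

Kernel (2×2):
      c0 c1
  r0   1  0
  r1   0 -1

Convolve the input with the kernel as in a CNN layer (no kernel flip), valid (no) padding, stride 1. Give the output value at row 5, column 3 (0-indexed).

4

The receptive field on the input at this output position is [0 5 / 2 -4]. Elementwise product with the kernel and sum: 0·1 + -4·-1.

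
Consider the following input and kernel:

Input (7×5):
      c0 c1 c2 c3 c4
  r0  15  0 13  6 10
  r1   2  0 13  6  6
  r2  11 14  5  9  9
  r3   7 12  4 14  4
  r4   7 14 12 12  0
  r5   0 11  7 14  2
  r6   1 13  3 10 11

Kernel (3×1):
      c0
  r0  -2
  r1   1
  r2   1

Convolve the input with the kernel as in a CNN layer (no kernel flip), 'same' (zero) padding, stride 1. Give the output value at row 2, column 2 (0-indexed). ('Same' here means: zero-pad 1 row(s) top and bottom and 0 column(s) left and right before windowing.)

The receptive field on the zero-padded input at this output position is [13 / 5 / 4]. Elementwise product with the kernel and sum: 13·-2 + 5·1 + 4·1.

-17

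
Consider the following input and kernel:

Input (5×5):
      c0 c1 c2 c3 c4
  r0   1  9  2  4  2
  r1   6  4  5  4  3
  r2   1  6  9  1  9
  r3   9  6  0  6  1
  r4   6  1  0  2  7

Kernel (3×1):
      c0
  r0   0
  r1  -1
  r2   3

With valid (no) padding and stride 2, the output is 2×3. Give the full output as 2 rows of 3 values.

Output[0,0]: The receptive field on the input at this output position is [1 / 6 / 1]. Elementwise product with the kernel and sum: 6·-1 + 1·3.
Output[0,1]: The receptive field on the input at this output position is [2 / 5 / 9]. Elementwise product with the kernel and sum: 5·-1 + 9·3.

-3 22 24
9 0 20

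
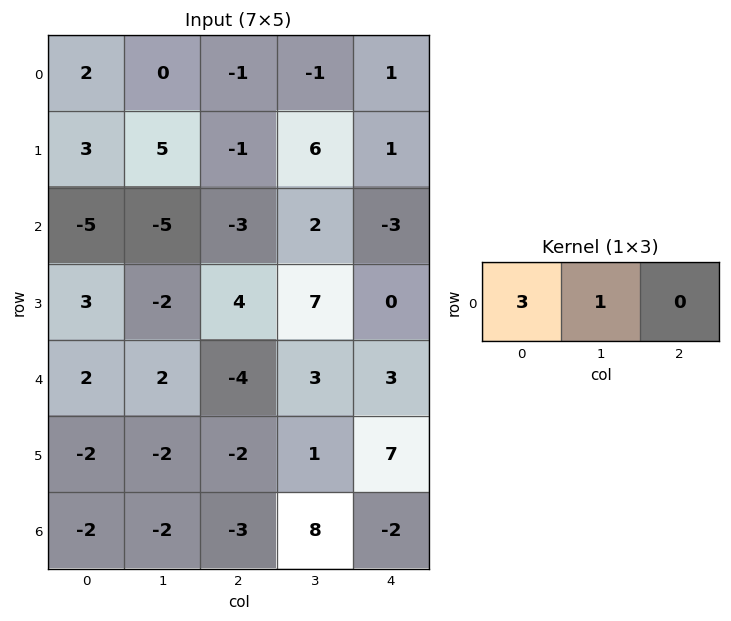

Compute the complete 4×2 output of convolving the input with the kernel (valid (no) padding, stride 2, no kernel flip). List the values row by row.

6 -4
-20 -7
8 -9
-8 -1

Output[0,0]: The receptive field on the input at this output position is [2 0 -1]. Elementwise product with the kernel and sum: 2·3 + 0·1.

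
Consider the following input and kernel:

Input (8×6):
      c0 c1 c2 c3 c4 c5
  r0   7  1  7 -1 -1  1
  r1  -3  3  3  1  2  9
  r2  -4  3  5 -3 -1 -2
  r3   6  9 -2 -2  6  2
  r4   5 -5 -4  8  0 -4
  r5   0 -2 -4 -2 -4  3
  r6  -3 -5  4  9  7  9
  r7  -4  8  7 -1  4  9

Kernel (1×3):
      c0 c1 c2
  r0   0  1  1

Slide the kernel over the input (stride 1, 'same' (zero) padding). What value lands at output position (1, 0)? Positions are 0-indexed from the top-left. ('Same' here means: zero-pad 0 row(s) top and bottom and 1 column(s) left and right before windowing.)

The receptive field on the zero-padded input at this output position is [0 -3 3]. Elementwise product with the kernel and sum: -3·1 + 3·1.

0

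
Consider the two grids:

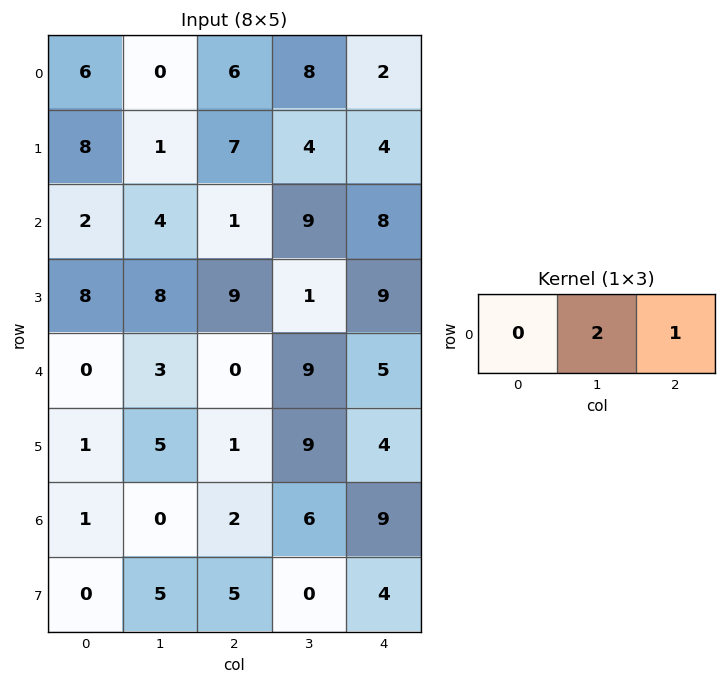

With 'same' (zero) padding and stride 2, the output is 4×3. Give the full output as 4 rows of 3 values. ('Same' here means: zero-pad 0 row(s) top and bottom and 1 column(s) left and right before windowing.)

12 20 4
8 11 16
3 9 10
2 10 18

Output[0,0]: The receptive field on the zero-padded input at this output position is [0 6 0]. Elementwise product with the kernel and sum: 6·2 + 0·1.
Output[0,1]: The receptive field on the zero-padded input at this output position is [0 6 8]. Elementwise product with the kernel and sum: 6·2 + 8·1.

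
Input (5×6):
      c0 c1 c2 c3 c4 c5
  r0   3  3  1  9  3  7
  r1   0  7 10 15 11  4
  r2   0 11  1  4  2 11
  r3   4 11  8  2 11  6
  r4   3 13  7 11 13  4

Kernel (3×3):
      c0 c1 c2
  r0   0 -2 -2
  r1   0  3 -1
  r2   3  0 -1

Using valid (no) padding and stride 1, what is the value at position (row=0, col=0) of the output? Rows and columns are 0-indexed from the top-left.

The receptive field on the input at this output position is [3 3 1 / 0 7 10 / 0 11 1]. Elementwise product with the kernel and sum: 3·-2 + 1·-2 + 7·3 + 10·-1 + 0·3 + 1·-1.

2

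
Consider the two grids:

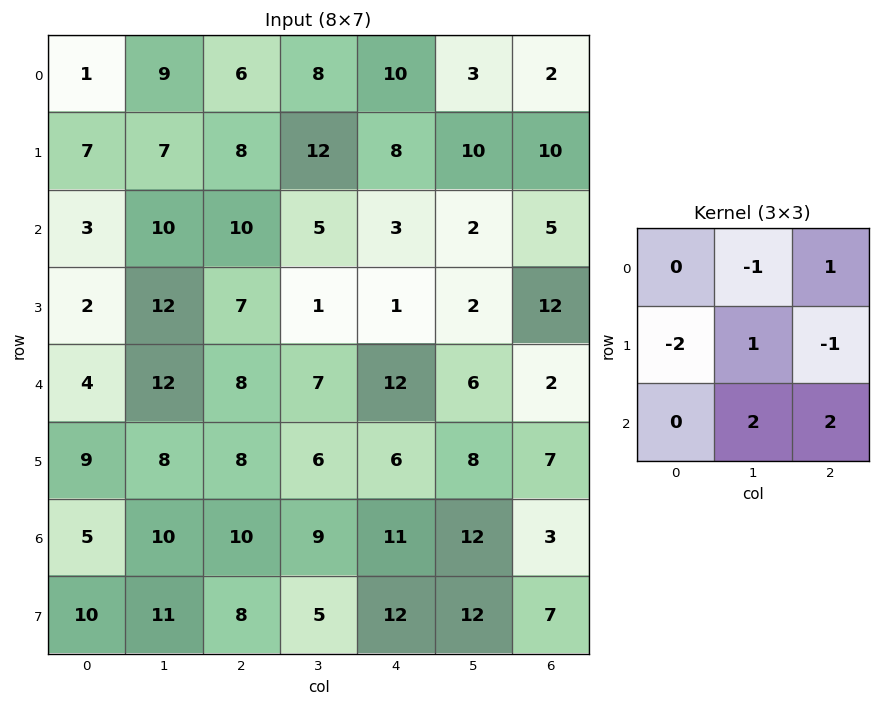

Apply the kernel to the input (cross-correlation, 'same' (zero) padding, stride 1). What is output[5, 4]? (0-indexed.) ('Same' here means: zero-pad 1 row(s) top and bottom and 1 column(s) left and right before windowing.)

The receptive field on the zero-padded input at this output position is [7 12 6 / 6 6 8 / 9 11 12]. Elementwise product with the kernel and sum: 12·-1 + 6·1 + 6·-2 + 6·1 + 8·-1 + 11·2 + 12·2.

26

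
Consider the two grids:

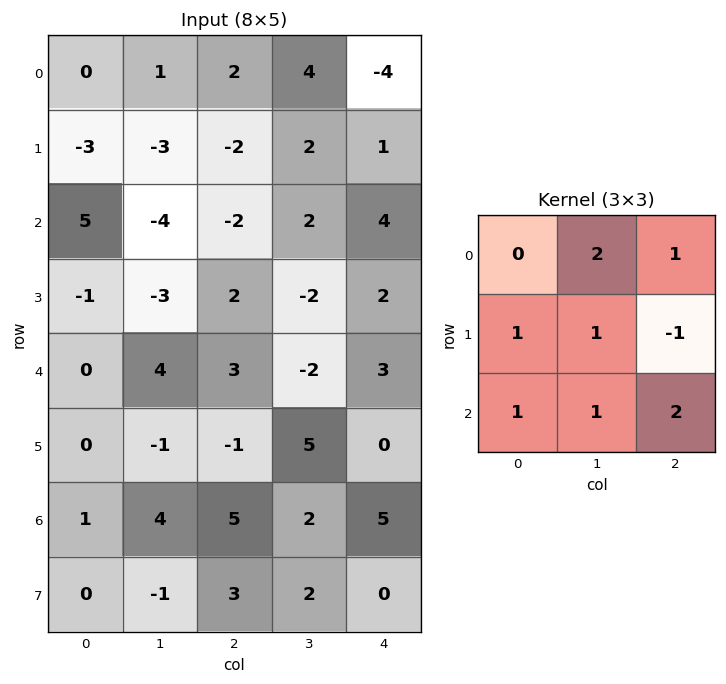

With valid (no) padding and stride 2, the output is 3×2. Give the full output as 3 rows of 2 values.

-3 11
-6 13
26 20

Output[0,0]: The receptive field on the input at this output position is [0 1 2 / -3 -3 -2 / 5 -4 -2]. Elementwise product with the kernel and sum: 1·2 + 2·1 + -3·1 + -3·1 + -2·-1 + 5·1 + -4·1 + -2·2.
Output[0,1]: The receptive field on the input at this output position is [2 4 -4 / -2 2 1 / -2 2 4]. Elementwise product with the kernel and sum: 4·2 + -4·1 + -2·1 + 2·1 + 1·-1 + -2·1 + 2·1 + 4·2.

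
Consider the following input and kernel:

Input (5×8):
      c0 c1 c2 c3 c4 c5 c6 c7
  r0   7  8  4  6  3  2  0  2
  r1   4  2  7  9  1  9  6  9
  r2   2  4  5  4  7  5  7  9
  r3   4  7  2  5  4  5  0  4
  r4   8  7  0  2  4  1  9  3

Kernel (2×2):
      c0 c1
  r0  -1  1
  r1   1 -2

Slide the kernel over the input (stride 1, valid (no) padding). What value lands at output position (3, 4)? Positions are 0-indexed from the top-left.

3

The receptive field on the input at this output position is [4 5 / 4 1]. Elementwise product with the kernel and sum: 4·-1 + 5·1 + 4·1 + 1·-2.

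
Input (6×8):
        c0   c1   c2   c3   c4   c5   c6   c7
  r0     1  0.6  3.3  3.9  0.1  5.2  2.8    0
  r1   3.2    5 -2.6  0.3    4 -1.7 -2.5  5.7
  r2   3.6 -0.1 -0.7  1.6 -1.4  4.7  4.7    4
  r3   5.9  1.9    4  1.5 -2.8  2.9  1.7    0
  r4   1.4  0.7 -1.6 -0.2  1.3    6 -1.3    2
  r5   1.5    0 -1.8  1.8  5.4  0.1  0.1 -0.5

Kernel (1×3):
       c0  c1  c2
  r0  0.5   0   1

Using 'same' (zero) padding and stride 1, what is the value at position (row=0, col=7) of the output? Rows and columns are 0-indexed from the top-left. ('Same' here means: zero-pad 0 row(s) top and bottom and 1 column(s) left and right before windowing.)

1.4

The receptive field on the zero-padded input at this output position is [2.8 0 0]. Elementwise product with the kernel and sum: 2.8·0.5 + 0·1.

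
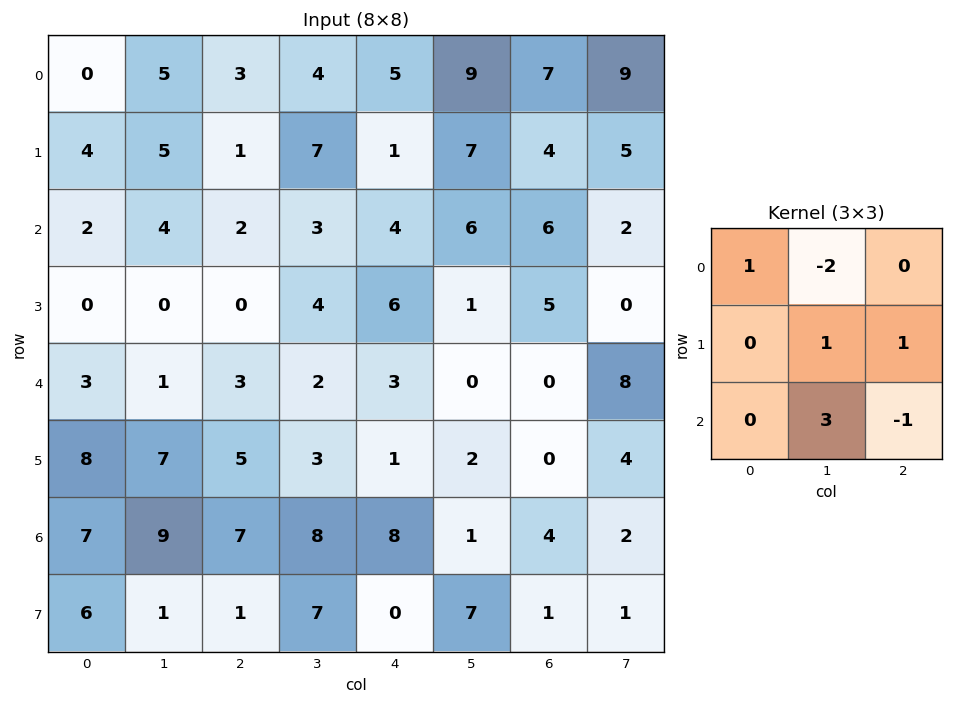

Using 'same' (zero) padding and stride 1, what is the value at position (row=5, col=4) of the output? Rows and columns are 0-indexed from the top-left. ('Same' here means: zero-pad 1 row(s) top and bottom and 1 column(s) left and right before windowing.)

22

The receptive field on the zero-padded input at this output position is [2 3 0 / 3 1 2 / 8 8 1]. Elementwise product with the kernel and sum: 2·1 + 3·-2 + 1·1 + 2·1 + 8·3 + 1·-1.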